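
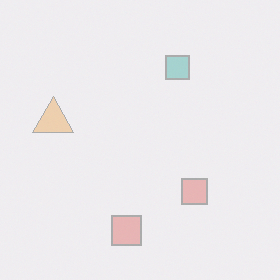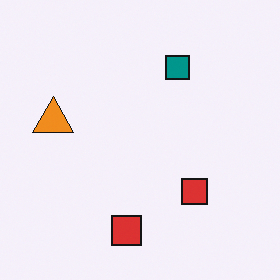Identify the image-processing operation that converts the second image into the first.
It was washed out (contrast reduced).

Tones are pushed toward mid-grey across the whole image — a global contrast change.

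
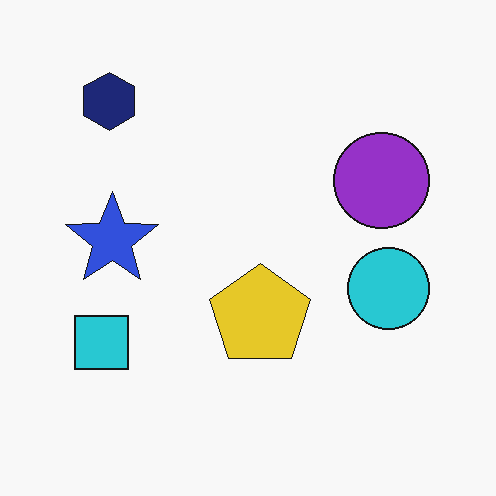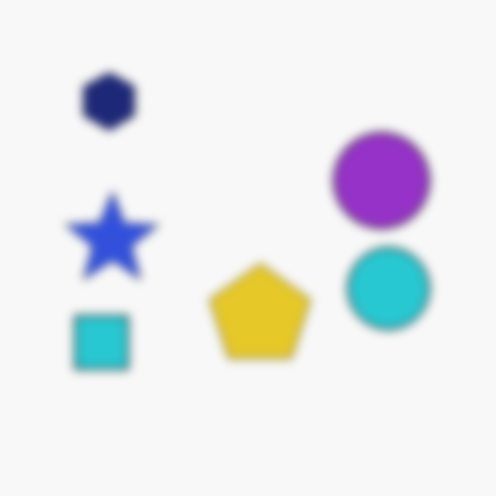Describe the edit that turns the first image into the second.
The image was moderately blurred.

Shape edges and outlines are uniformly softened across the whole image.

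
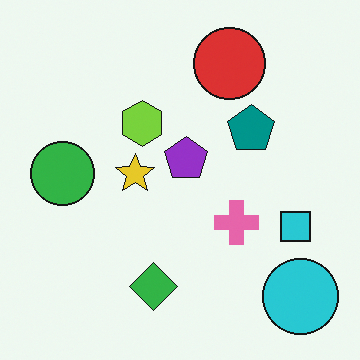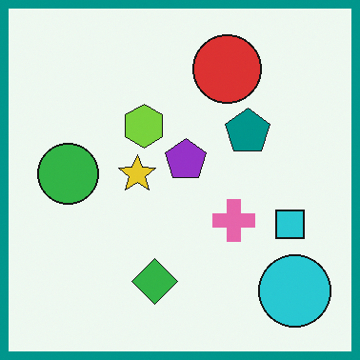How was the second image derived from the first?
Framed with a teal border.

A solid teal frame runs around the edge of the second image, with the content slightly shrunk inside it.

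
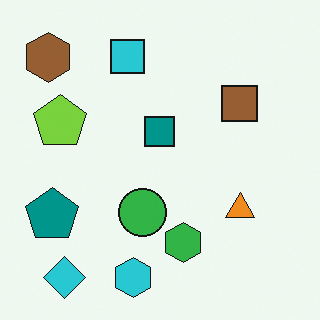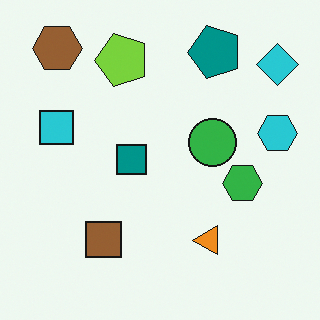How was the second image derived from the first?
This is the original image transposed (reflected across the top-left ↔ bottom-right diagonal).

Shapes have swapped their row and column positions — what was in the top-right is now in the bottom-left — a diagonal reflection.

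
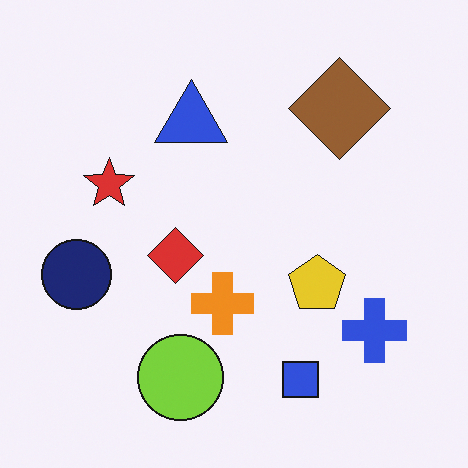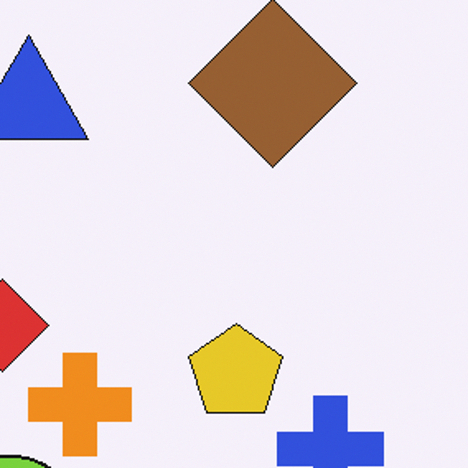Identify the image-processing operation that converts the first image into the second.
The transformation is: cropped tightly and scaled back up.

The visible shapes are larger and the field of view is narrower; shapes near the original edges may be partly or wholly outside the frame — a crop-and-rescale.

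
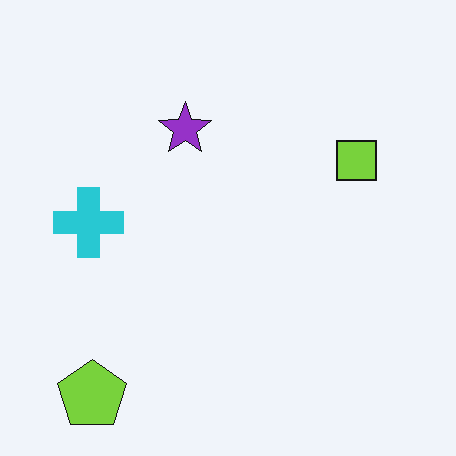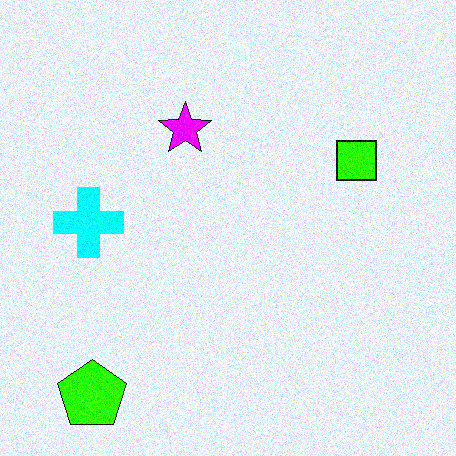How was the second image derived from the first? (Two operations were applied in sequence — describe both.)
The second image is the first made much more vivid (saturation change), then degraded with visible gaussian noise.

All colors are more vivid — a global saturation change. Random speckle covers the whole image, including the flat background.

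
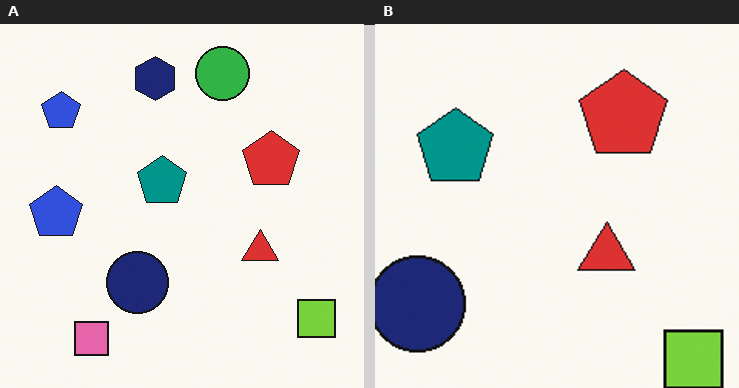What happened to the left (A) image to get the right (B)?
This is the original image cropped to a modestly smaller region and rescaled.

The visible shapes are larger and the field of view is narrower; shapes near the original edges may be partly or wholly outside the frame — a crop-and-rescale.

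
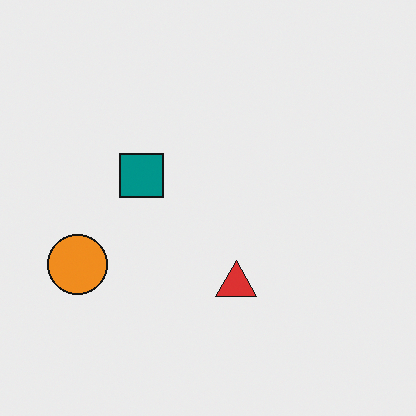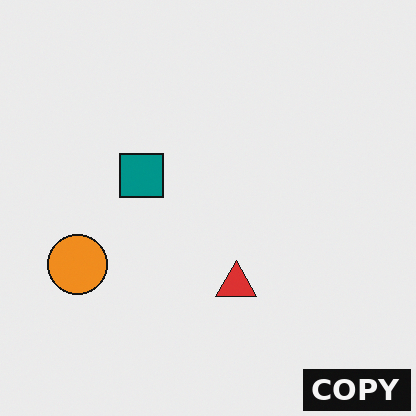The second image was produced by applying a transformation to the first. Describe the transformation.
The transformation is: watermarked with the text "COPY" in the lower-right corner.

A dark label reading "COPY" appears in the lower-right corner.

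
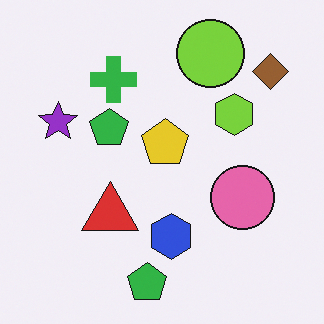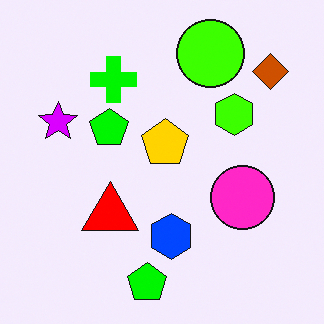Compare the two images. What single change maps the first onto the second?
Heavily oversaturated.

All colors are more vivid — a global saturation change.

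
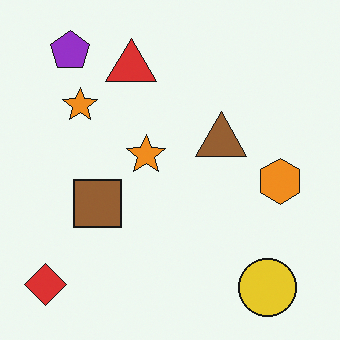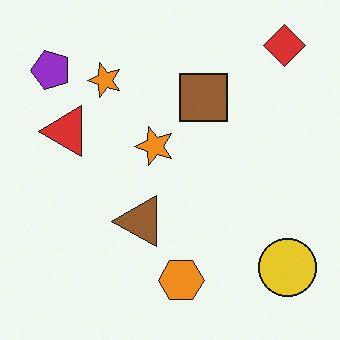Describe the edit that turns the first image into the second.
The second image is the first transposed (reflected across the top-left ↔ bottom-right diagonal).

Shapes have swapped their row and column positions — what was in the top-right is now in the bottom-left — a diagonal reflection.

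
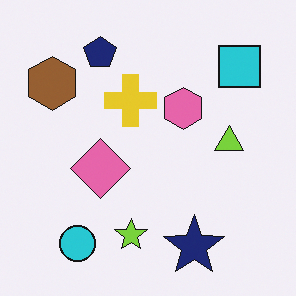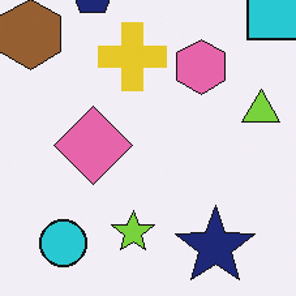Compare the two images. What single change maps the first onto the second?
The second image is the first cropped slightly and scaled back up.

The visible shapes are larger and the field of view is narrower; shapes near the original edges may be partly or wholly outside the frame — a crop-and-rescale.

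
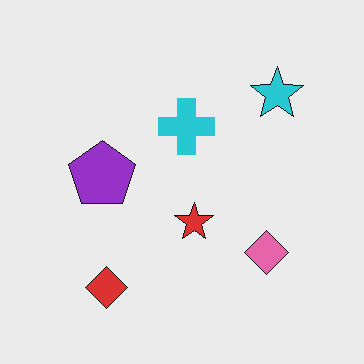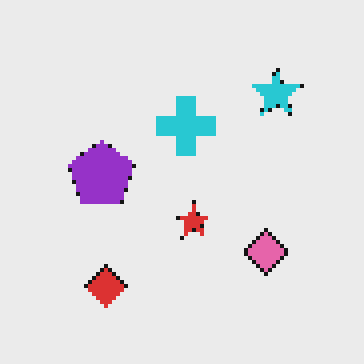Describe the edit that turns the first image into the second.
It was mildly pixelated.

Shapes are reduced to large square blocks; fine edges and outlines are lost — a downscale-then-upscale (mosaic) effect.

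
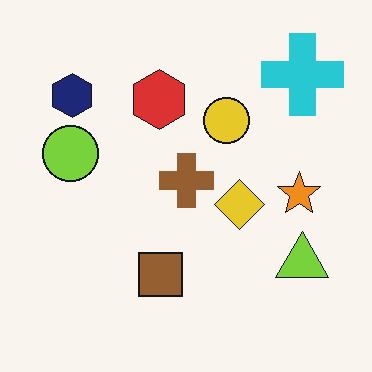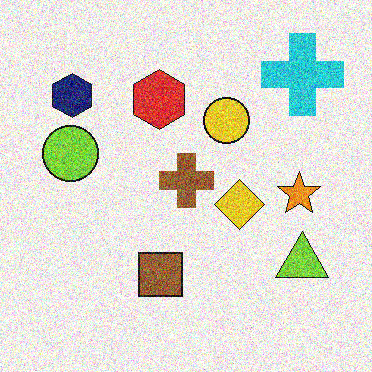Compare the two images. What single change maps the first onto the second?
The transformation is: degraded with strong gaussian noise.

Random speckle covers the whole image, including the flat background.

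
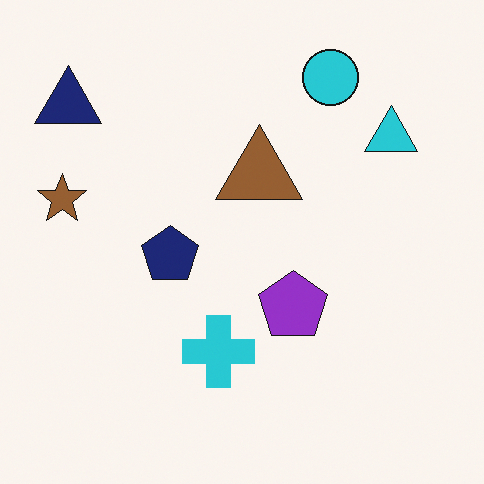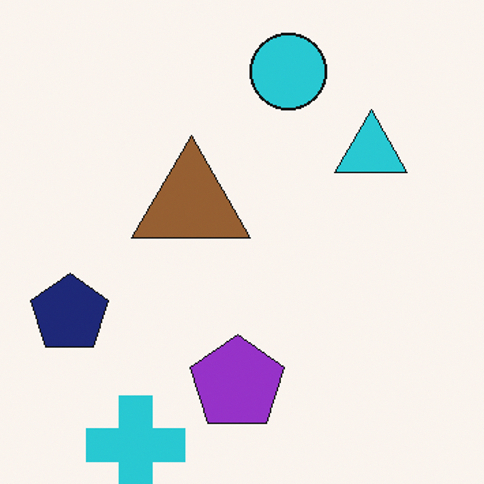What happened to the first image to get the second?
This is the original image cropped slightly and scaled back up.

The visible shapes are larger and the field of view is narrower; shapes near the original edges may be partly or wholly outside the frame — a crop-and-rescale.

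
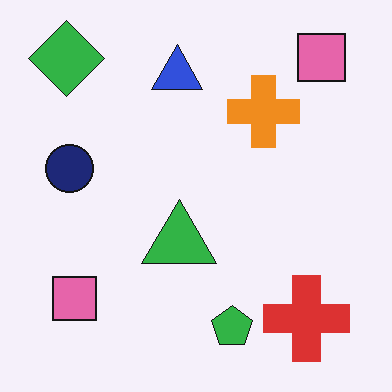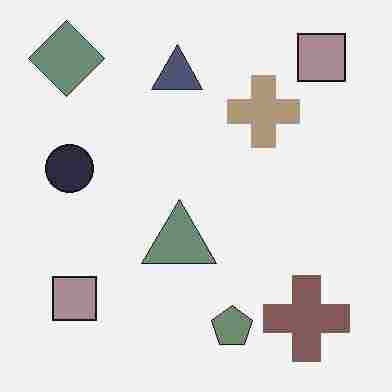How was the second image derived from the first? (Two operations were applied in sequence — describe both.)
This is the original image heavily desaturated, then heavily JPEG-compressed with obvious blocking artifacts.

All colors are more muted and greyish — a global saturation change. Blocky 8×8 compression artifacts appear around shape edges and the flat background shows ringing — characteristic JPEG degradation.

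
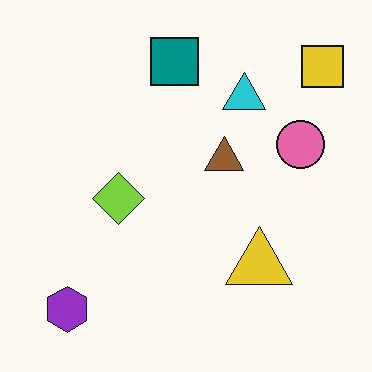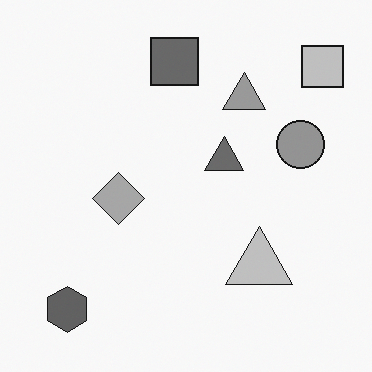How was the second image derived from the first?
The transformation is: converted to grayscale.

All color is removed — every shape is now a shade of grey.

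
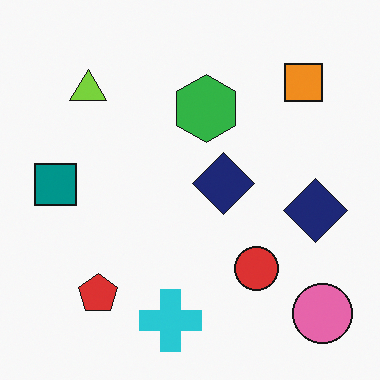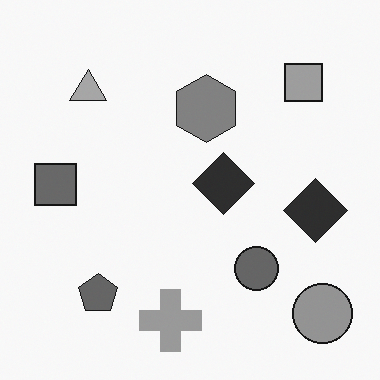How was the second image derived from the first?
The second image is the first converted to grayscale.

All color is removed — every shape is now a shade of grey.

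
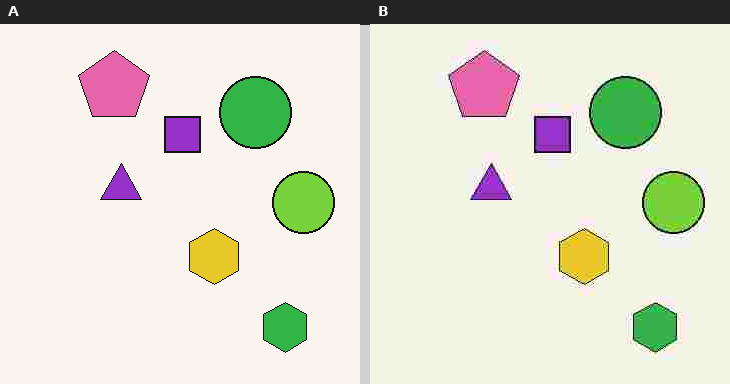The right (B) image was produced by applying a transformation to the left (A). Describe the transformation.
The transformation is: heavily JPEG-compressed with obvious blocking artifacts.

Blocky 8×8 compression artifacts appear around shape edges and the flat background shows ringing — characteristic JPEG degradation.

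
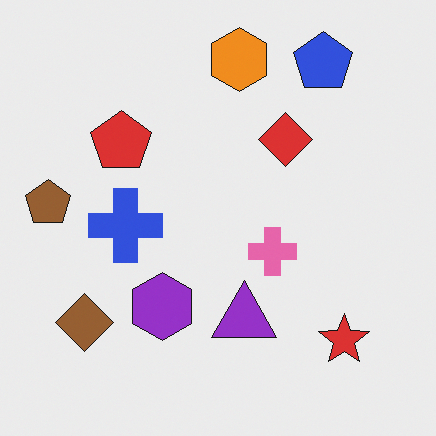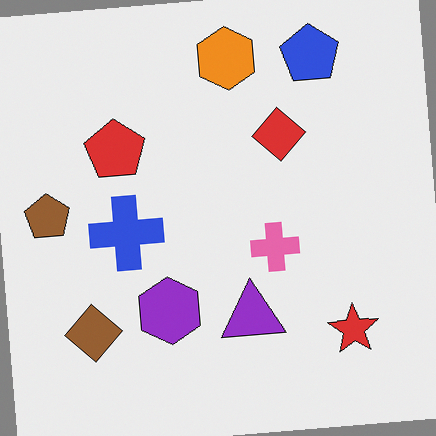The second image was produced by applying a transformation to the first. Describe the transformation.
The second image is the first rotated counter-clockwise by a slight angle.

Every shape is tilted by the same angle and the image corners show triangular fill wedges — a whole-image rotation by a non-right angle.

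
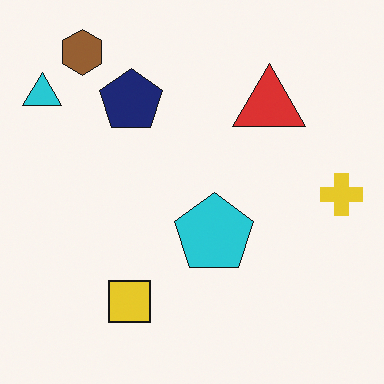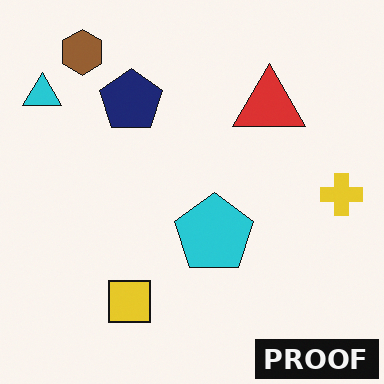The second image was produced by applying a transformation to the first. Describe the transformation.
Watermarked with the text "PROOF" in the lower-right corner.

A dark label reading "PROOF" appears in the lower-right corner.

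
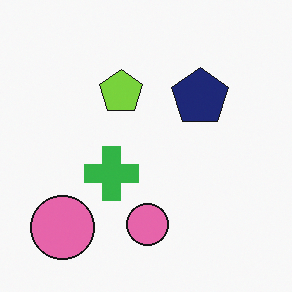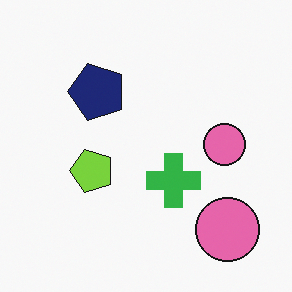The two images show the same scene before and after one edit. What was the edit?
The transformation is: rotated 90° counter-clockwise.

The navy pentagon sits in the top-right of the first image and the top-left of the second — consistent with a whole-image 90° counter-clockwise rotation.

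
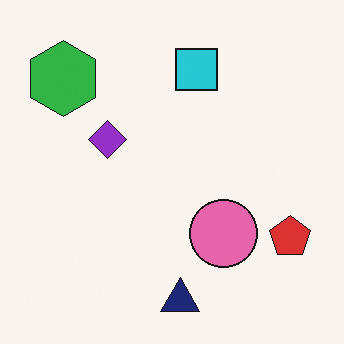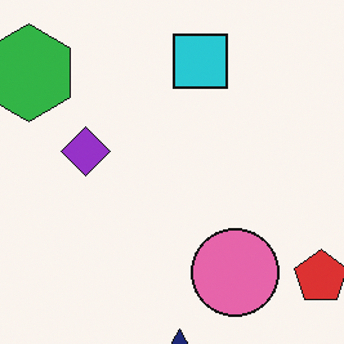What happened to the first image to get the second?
This is the original image cropped to a modestly smaller region and rescaled.

The visible shapes are larger and the field of view is narrower; shapes near the original edges may be partly or wholly outside the frame — a crop-and-rescale.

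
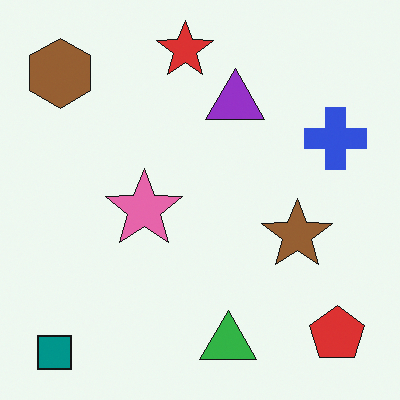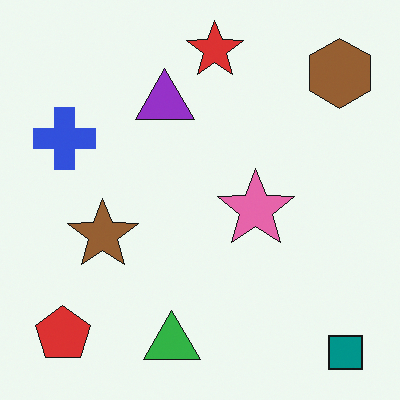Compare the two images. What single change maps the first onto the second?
Flipped horizontally (left ↔ right).

The teal square is in the bottom-left of the first image and the bottom-right of the second — shapes on opposite sides of the vertical midline have swapped in a mirror flip.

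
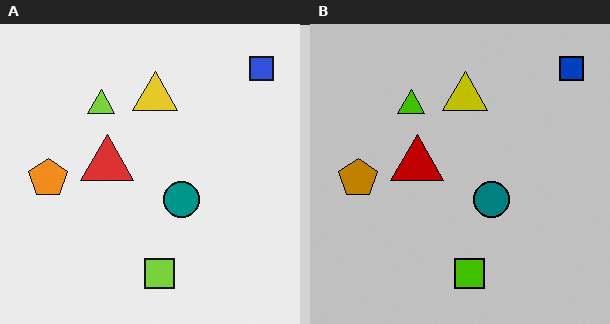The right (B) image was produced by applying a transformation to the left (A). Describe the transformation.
The image was aggressively posterized.

Each flat color has snapped to a coarser quantized level — most visibly, the near-white background has dropped to a flat grey.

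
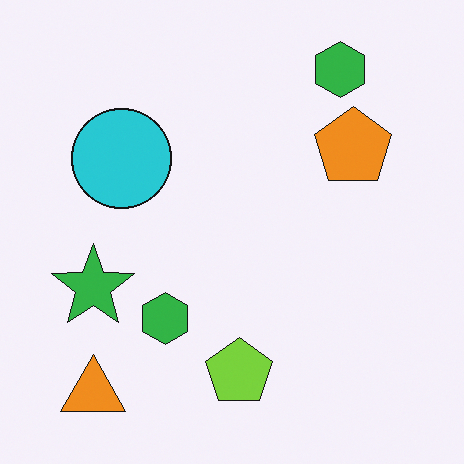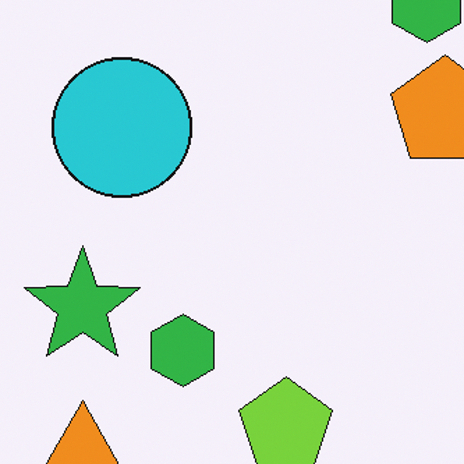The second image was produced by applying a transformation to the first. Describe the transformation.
The image was cropped to a modestly smaller region and rescaled.

The visible shapes are larger and the field of view is narrower; shapes near the original edges may be partly or wholly outside the frame — a crop-and-rescale.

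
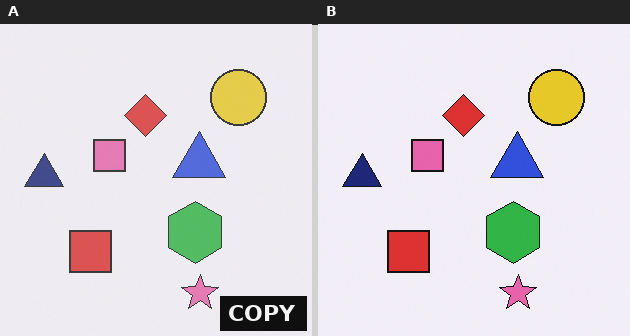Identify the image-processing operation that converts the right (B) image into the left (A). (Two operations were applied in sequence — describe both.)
The image was given slightly reduced contrast, then watermarked with the text "COPY" in the lower-right corner.

Tones are pushed toward mid-grey across the whole image — a global contrast change. A dark label reading "COPY" appears in the lower-right corner.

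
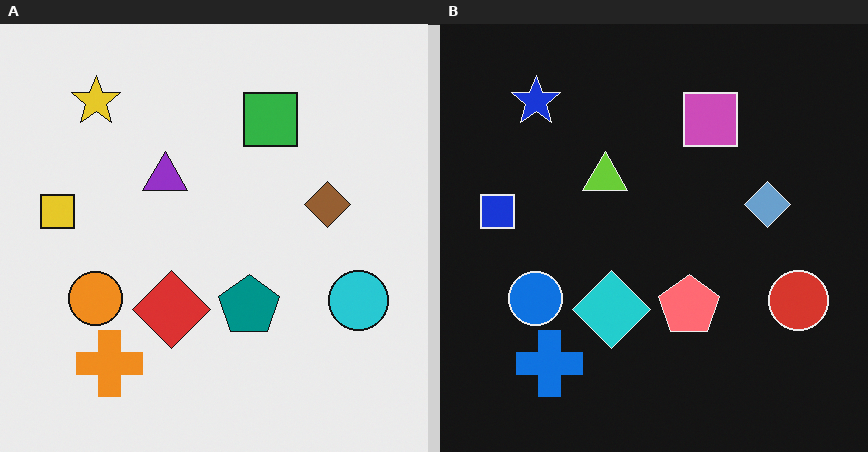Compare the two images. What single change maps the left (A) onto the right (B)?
It was color-inverted (negative).

The light background has become dark and every shape's color is its complement — a photographic negative.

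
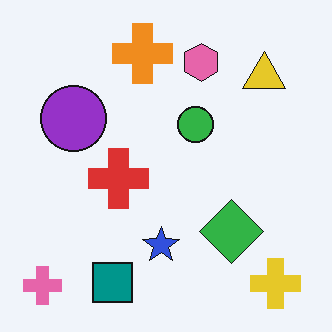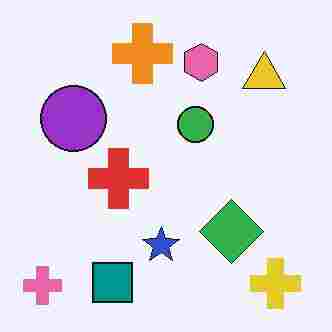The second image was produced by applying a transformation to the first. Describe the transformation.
The transformation is: heavily JPEG-compressed with obvious blocking artifacts.

Blocky 8×8 compression artifacts appear around shape edges and the flat background shows ringing — characteristic JPEG degradation.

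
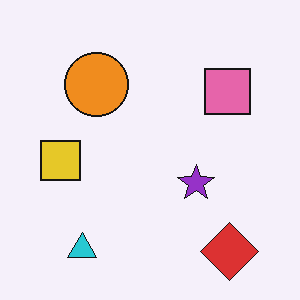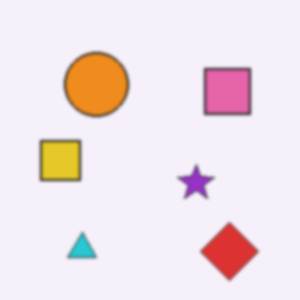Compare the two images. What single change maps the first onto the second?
This is the original image lightly blurred.

Shape edges and outlines are uniformly softened across the whole image.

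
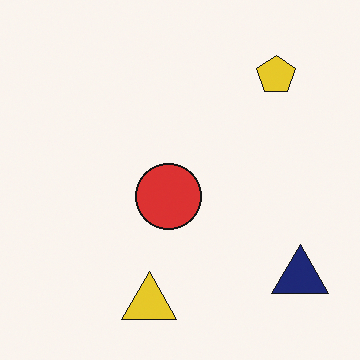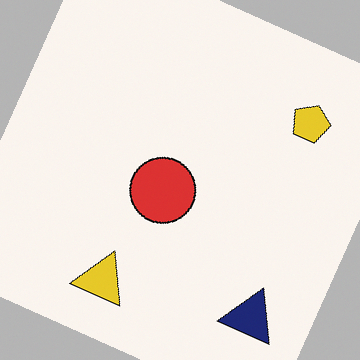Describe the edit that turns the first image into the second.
The image was rotated clockwise by a moderate amount.

Every shape is tilted by the same angle and the image corners show triangular fill wedges — a whole-image rotation by a non-right angle.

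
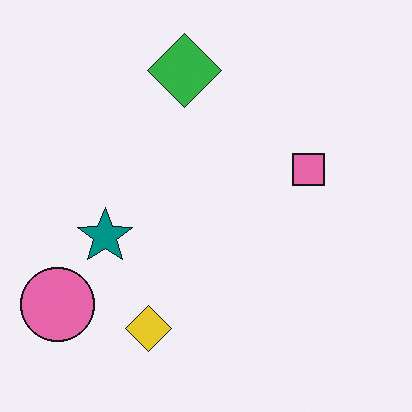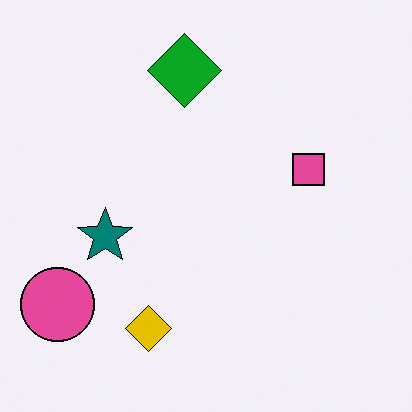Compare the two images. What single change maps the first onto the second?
Given slightly increased contrast.

Tones are pushed away from mid-grey across the whole image — a global contrast change.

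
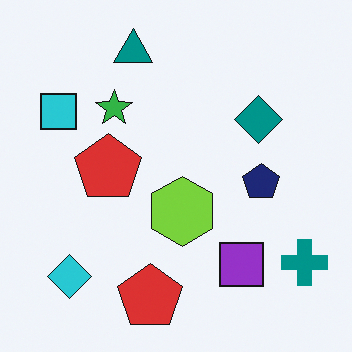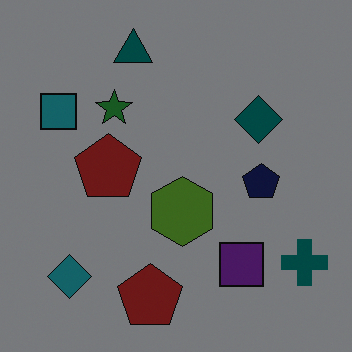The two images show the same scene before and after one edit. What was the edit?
It was darkened a lot.

Every pixel — background and shapes alike — is uniformly darkened.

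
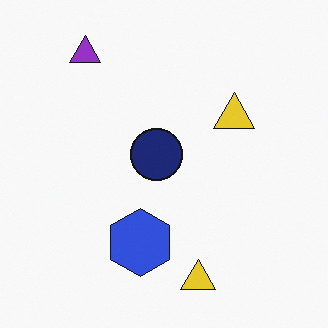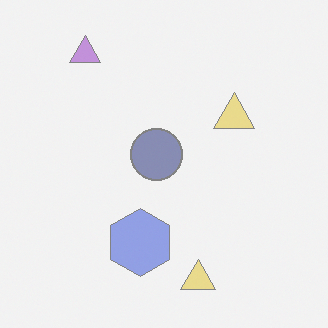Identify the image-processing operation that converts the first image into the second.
The transformation is: given much lower contrast.

Tones are pushed toward mid-grey across the whole image — a global contrast change.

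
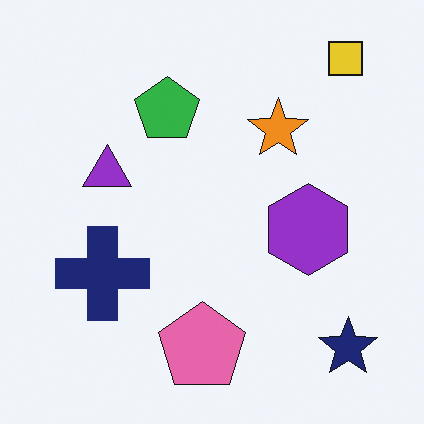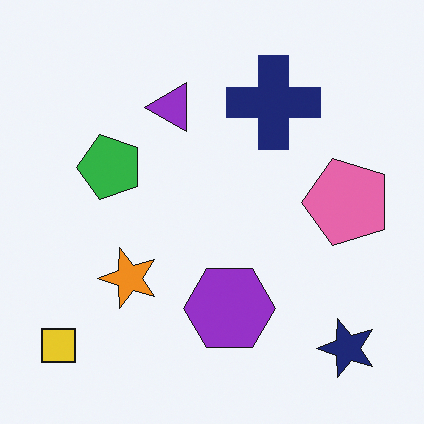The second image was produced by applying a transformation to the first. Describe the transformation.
This is the original image transposed (reflected across the top-left ↔ bottom-right diagonal).

Shapes have swapped their row and column positions — what was in the top-right is now in the bottom-left — a diagonal reflection.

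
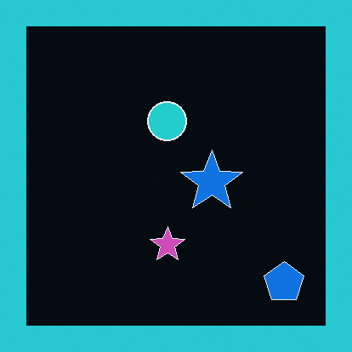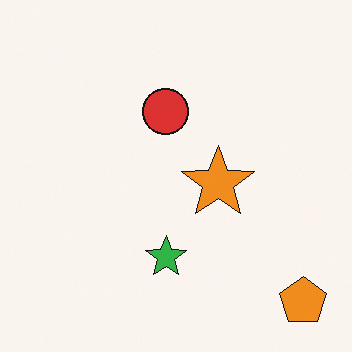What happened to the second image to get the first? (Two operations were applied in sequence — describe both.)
The image was color-inverted (negative), then framed with a cyan border.

The light background has become dark and every shape's color is its complement — a photographic negative. A solid cyan frame runs around the edge of the first image, with the content slightly shrunk inside it.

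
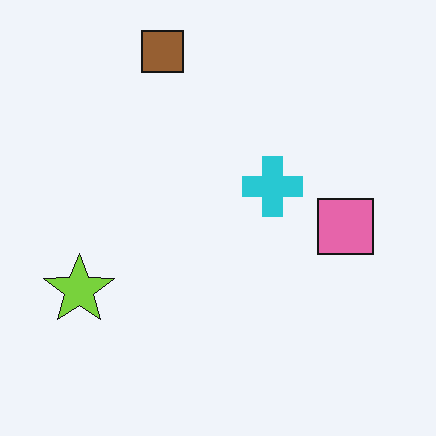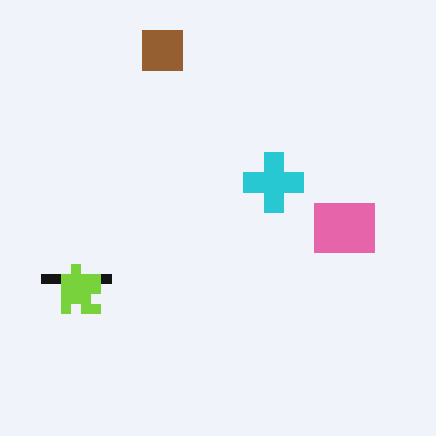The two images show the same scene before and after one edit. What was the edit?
It was coarsely pixelated.

Shapes are reduced to large square blocks; fine edges and outlines are lost — a downscale-then-upscale (mosaic) effect.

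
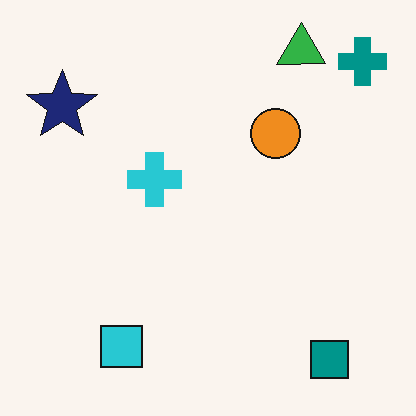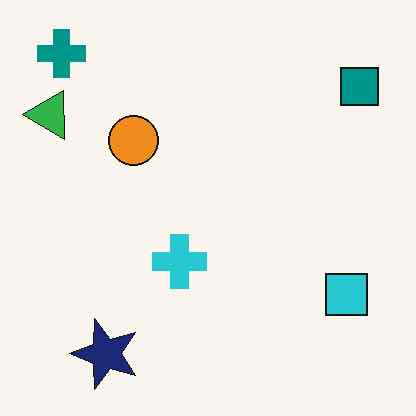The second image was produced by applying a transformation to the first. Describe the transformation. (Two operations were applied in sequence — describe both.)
The transformation is: JPEG-compressed with visible artifacts, then rotated 90° counter-clockwise.

Blocky 8×8 compression artifacts appear around shape edges and the flat background shows ringing — characteristic JPEG degradation. The teal cross sits in the top-right of the first image and the top-left of the second — consistent with a whole-image 90° counter-clockwise rotation.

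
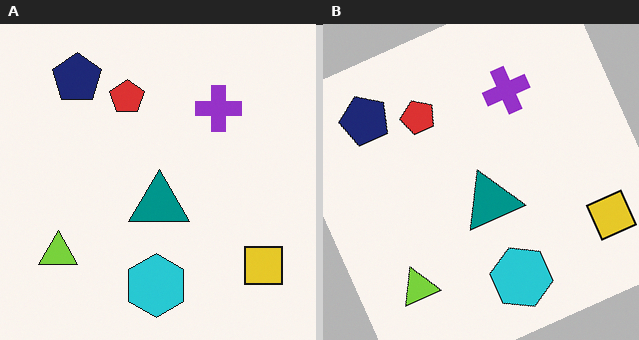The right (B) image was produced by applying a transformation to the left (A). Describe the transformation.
This is the original image rotated counter-clockwise by a moderate amount.

Every shape is tilted by the same angle and the image corners show triangular fill wedges — a whole-image rotation by a non-right angle.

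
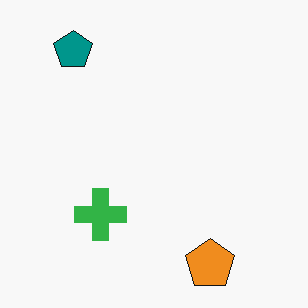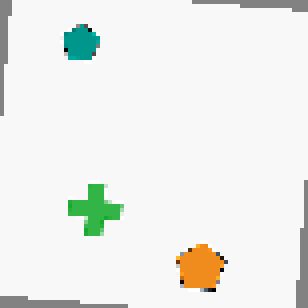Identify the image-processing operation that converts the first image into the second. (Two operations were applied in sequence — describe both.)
The transformation is: rotated clockwise by a slight angle, then mildly pixelated.

Every shape is tilted by the same angle and the image corners show triangular fill wedges — a whole-image rotation by a non-right angle. Shapes are reduced to large square blocks; fine edges and outlines are lost — a downscale-then-upscale (mosaic) effect.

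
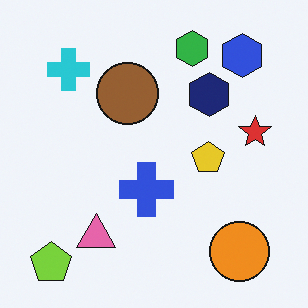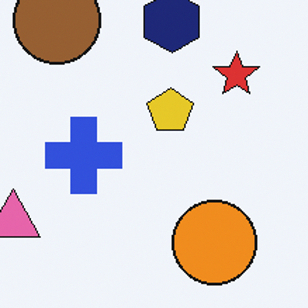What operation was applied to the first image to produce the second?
It was cropped to a modestly smaller region and rescaled.

The visible shapes are larger and the field of view is narrower; shapes near the original edges may be partly or wholly outside the frame — a crop-and-rescale.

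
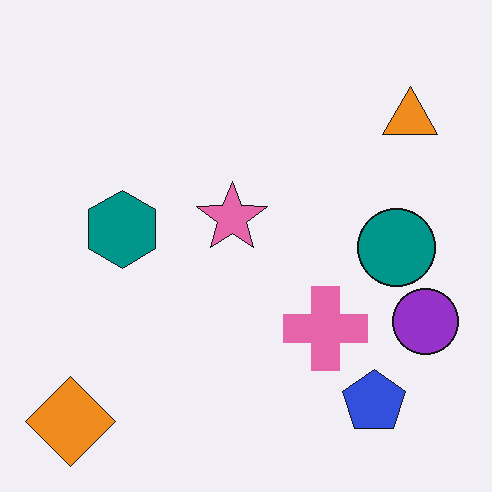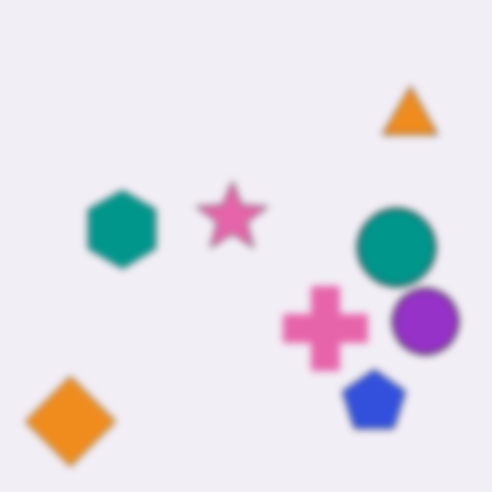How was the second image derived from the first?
The second image is the first noticeably gaussian-blurred.

Shape edges and outlines are uniformly softened across the whole image.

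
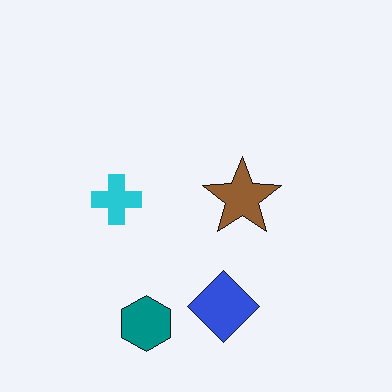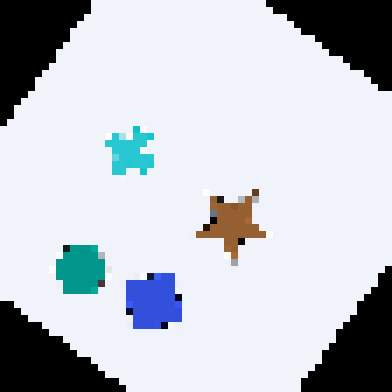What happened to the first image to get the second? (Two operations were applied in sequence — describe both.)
The second image is the first rotated clockwise by a large amount — several tens of degrees, then moderately pixelated.

Every shape is tilted by the same angle and the image corners show triangular fill wedges — a whole-image rotation by a non-right angle. Shapes are reduced to large square blocks; fine edges and outlines are lost — a downscale-then-upscale (mosaic) effect.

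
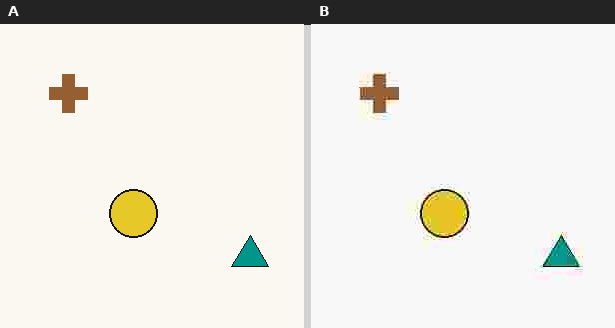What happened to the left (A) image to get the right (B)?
The transformation is: heavily JPEG-compressed with obvious blocking artifacts.

Blocky 8×8 compression artifacts appear around shape edges and the flat background shows ringing — characteristic JPEG degradation.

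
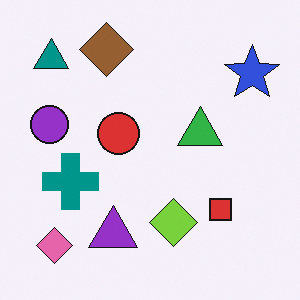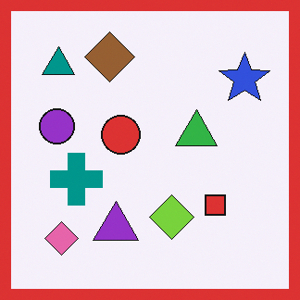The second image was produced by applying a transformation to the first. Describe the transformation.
Framed with a red border.

A solid red frame runs around the edge of the second image, with the content slightly shrunk inside it.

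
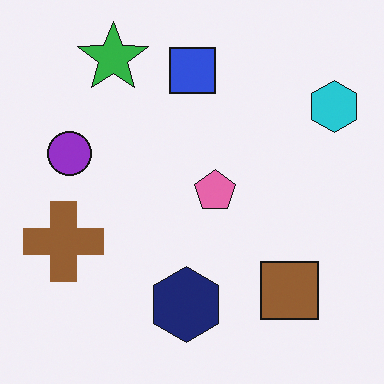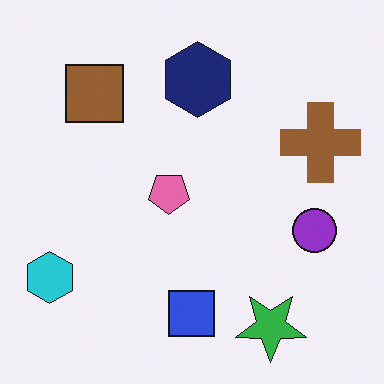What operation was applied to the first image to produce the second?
The transformation is: rotated 180°.

The cyan hexagon sits in the top-right of the first image and the bottom-left of the second — consistent with a whole-image 180° rotation.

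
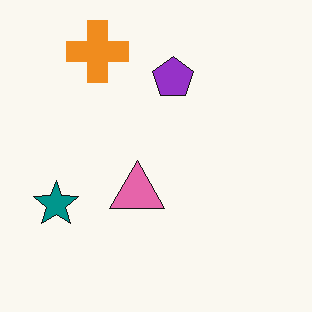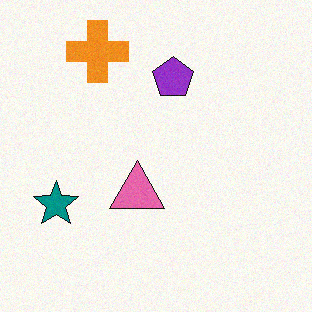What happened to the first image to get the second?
The transformation is: degraded with light additive noise.

Random speckle covers the whole image, including the flat background.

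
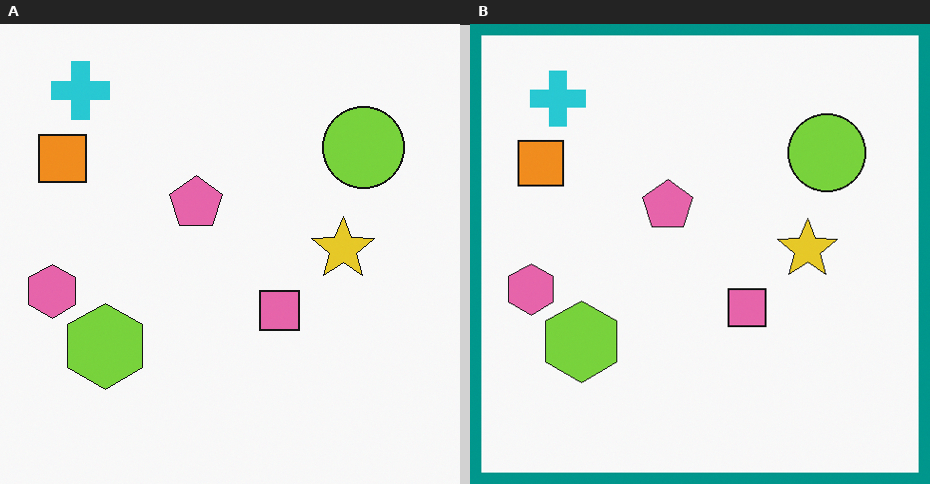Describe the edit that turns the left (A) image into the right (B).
It was framed with a teal border.

A solid teal frame runs around the edge of the right (B) image, with the content slightly shrunk inside it.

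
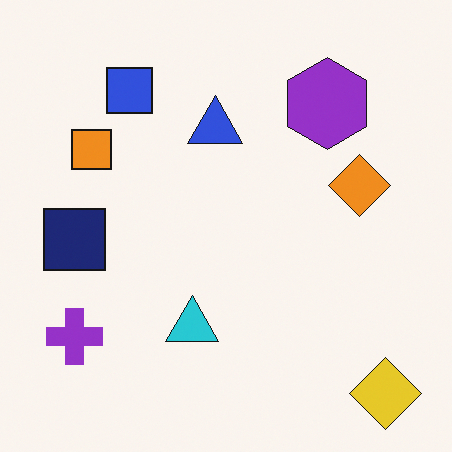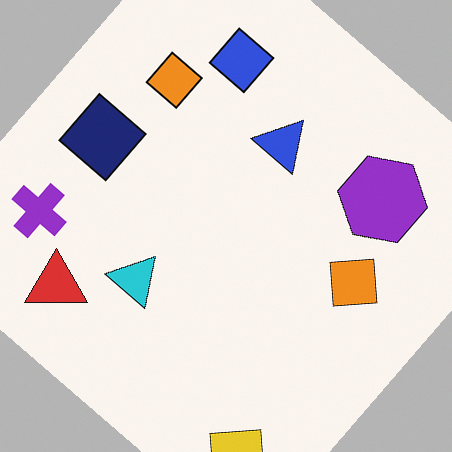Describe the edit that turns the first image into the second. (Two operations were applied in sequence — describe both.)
Rotated clockwise by a large amount — several tens of degrees, then overlaid with an additional red triangle.

Every shape is tilted by the same angle and the image corners show triangular fill wedges — a whole-image rotation by a non-right angle. A red triangle appears in the second image that is absent from the first.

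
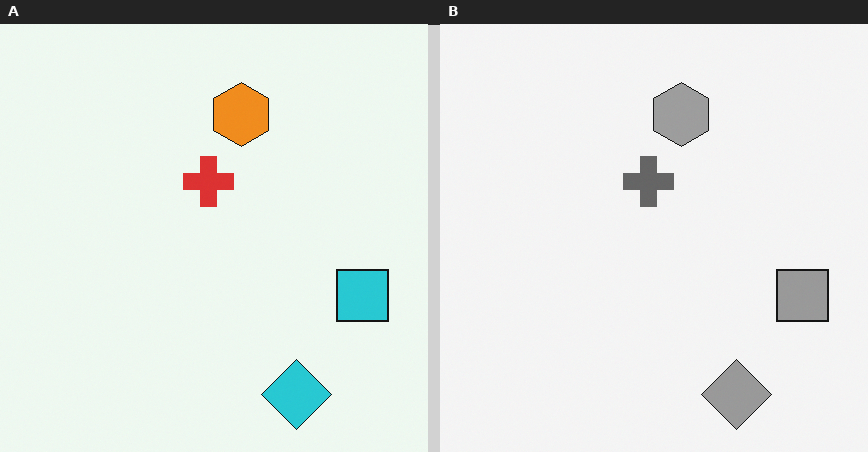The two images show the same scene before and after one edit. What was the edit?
The transformation is: converted to grayscale.

All color is removed — every shape is now a shade of grey.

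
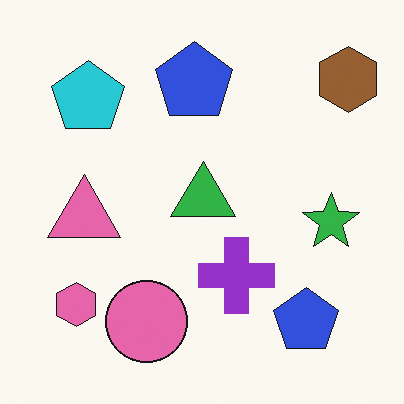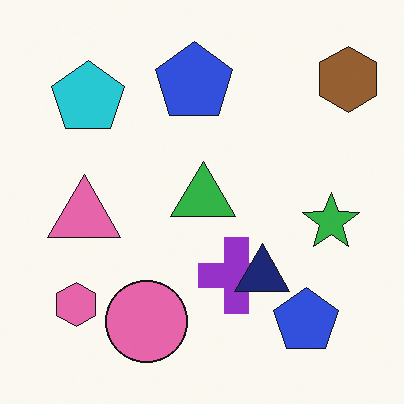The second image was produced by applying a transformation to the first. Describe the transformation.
It was overlaid with an additional navy triangle.

A navy triangle appears in the second image that is absent from the first.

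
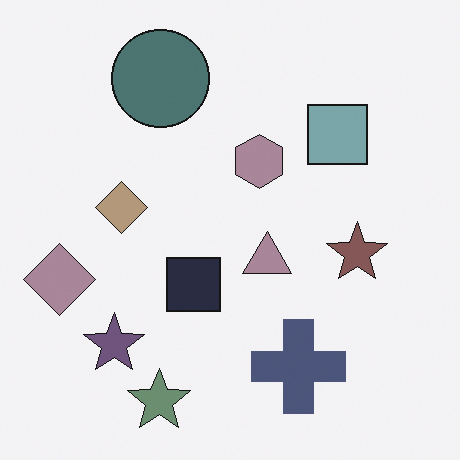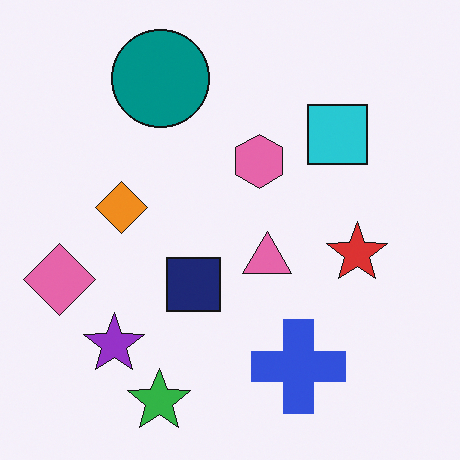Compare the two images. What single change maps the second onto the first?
Made much more muted (saturation change).

All colors are more muted and greyish — a global saturation change.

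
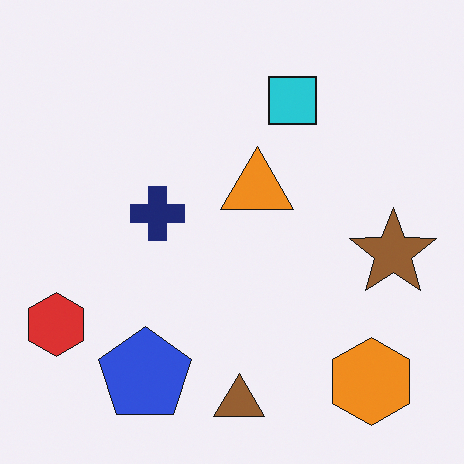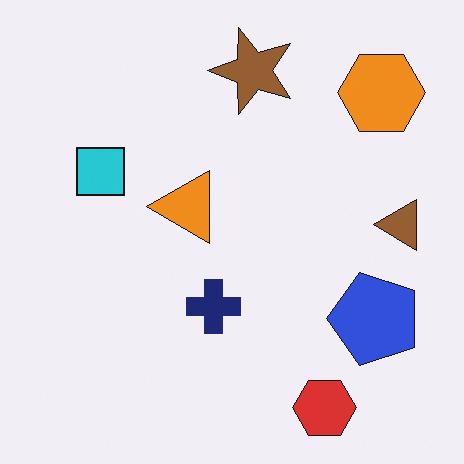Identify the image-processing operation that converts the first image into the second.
Rotated 90° counter-clockwise.

The orange hexagon sits in the bottom-right of the first image and the top-right of the second — consistent with a whole-image 90° counter-clockwise rotation.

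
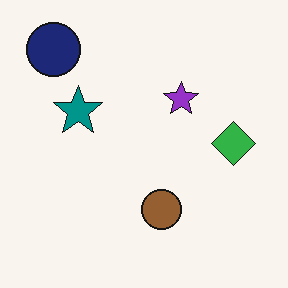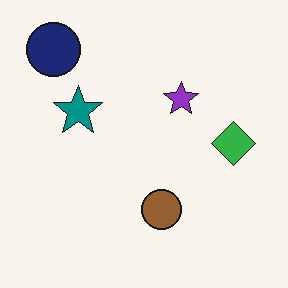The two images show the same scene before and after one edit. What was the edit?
The image was JPEG-compressed with visible artifacts.

Blocky 8×8 compression artifacts appear around shape edges and the flat background shows ringing — characteristic JPEG degradation.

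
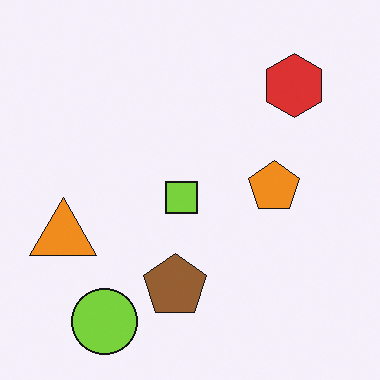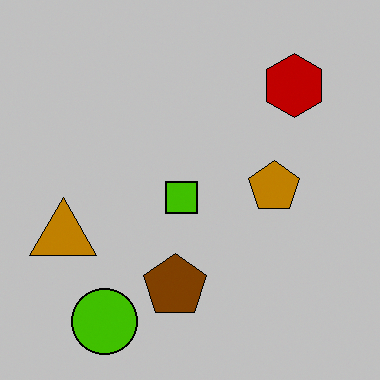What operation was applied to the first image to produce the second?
It was heavily posterized to just a handful of flat colors.

Each flat color has snapped to a coarser quantized level — most visibly, the near-white background has dropped to a flat grey.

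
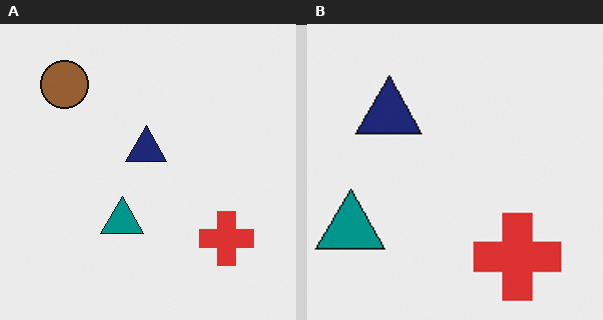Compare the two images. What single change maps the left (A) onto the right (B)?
Cropped slightly and scaled back up.

The visible shapes are larger and the field of view is narrower; shapes near the original edges may be partly or wholly outside the frame — a crop-and-rescale.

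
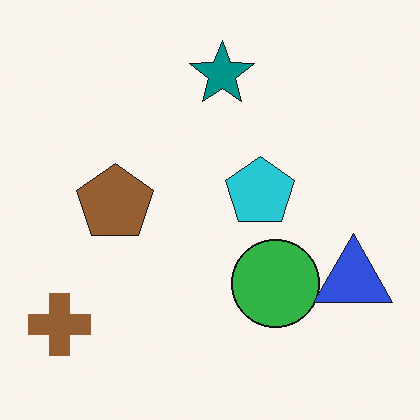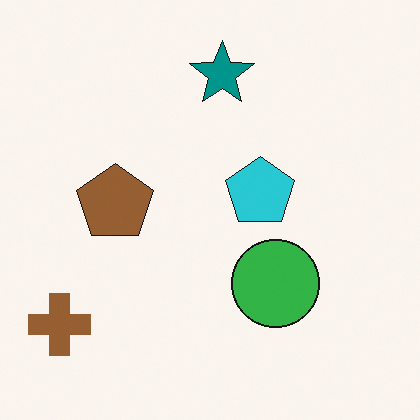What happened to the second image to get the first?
Overlaid with an additional blue triangle.

A blue triangle appears in the first image that is absent from the second.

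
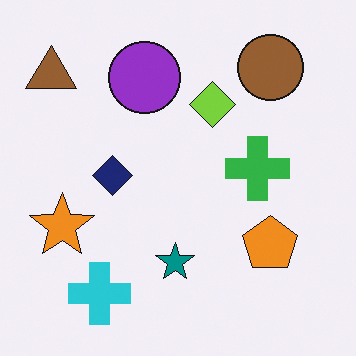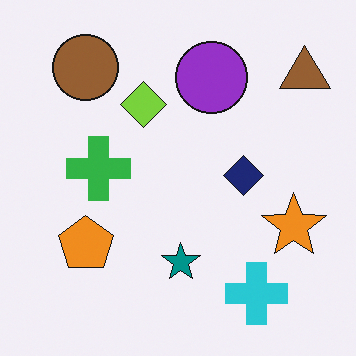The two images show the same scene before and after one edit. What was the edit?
The second image is the first flipped horizontally (left ↔ right).

The brown triangle is in the top-left of the first image and the top-right of the second — shapes on opposite sides of the vertical midline have swapped in a mirror flip.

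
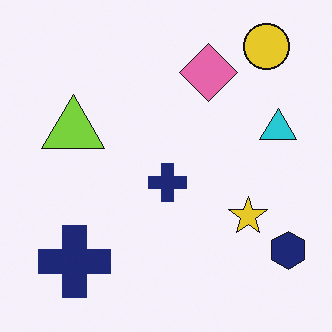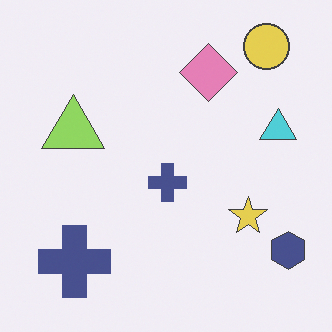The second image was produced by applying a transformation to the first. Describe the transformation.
It was given slightly reduced contrast.

Tones are pushed toward mid-grey across the whole image — a global contrast change.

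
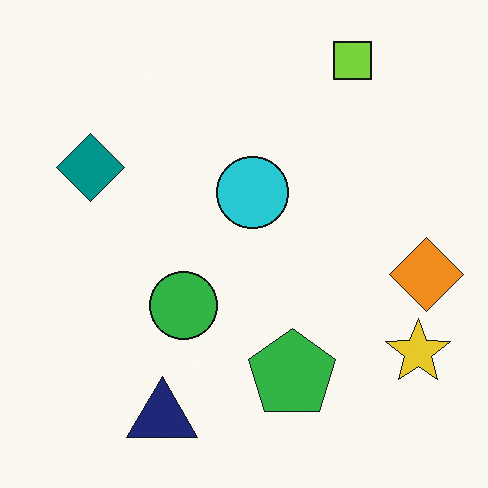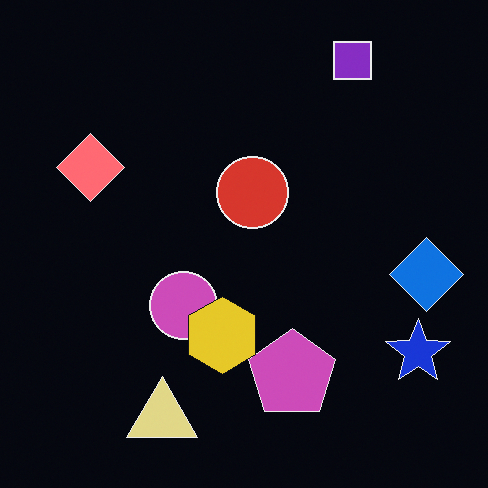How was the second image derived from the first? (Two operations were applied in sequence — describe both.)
This is the original image color-inverted (negative), then overlaid with an additional yellow hexagon.

The light background has become dark and every shape's color is its complement — a photographic negative. A yellow hexagon appears in the second image that is absent from the first.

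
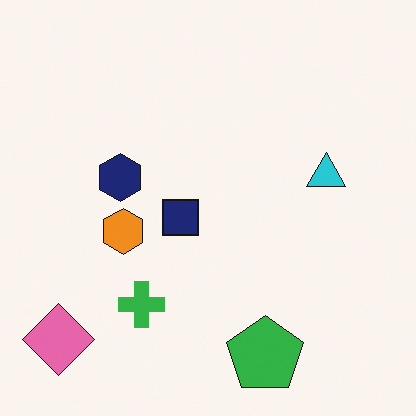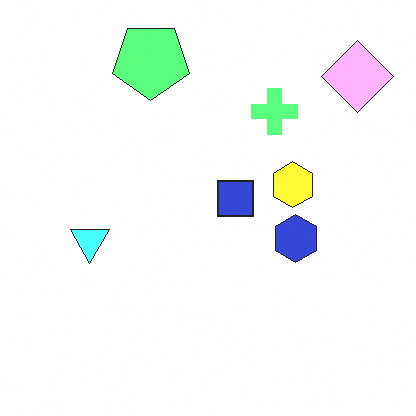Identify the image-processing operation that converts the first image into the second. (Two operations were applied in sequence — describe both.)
Substantially brightened, then rotated 180°.

Every pixel — background and shapes alike — is uniformly brightened. The pink diamond sits in the bottom-left of the first image and the top-right of the second — consistent with a whole-image 180° rotation.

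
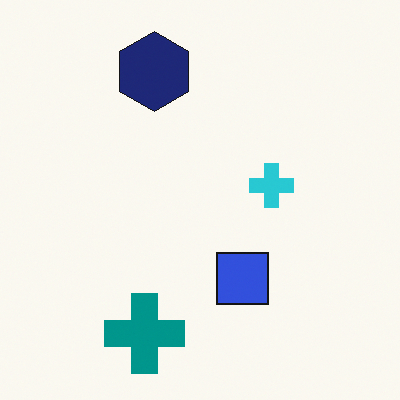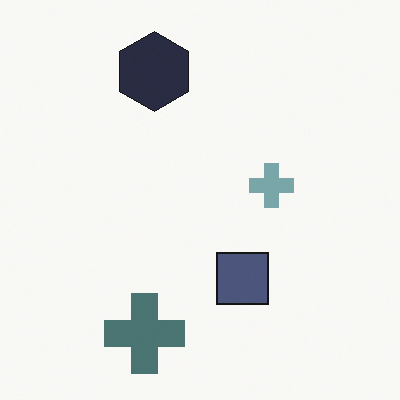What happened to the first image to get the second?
The transformation is: made much more muted (saturation change).

All colors are more muted and greyish — a global saturation change.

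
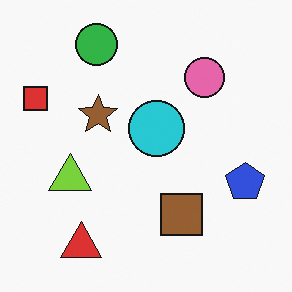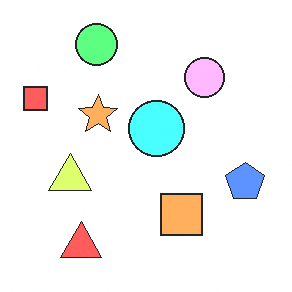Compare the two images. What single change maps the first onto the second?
It was substantially brightened.

Every pixel — background and shapes alike — is uniformly brightened.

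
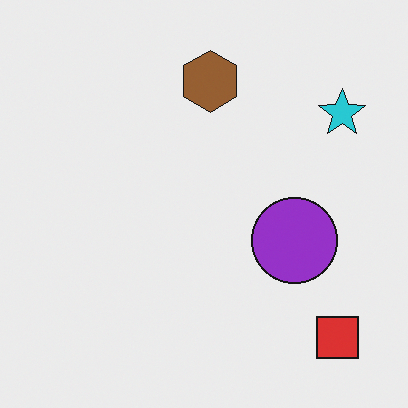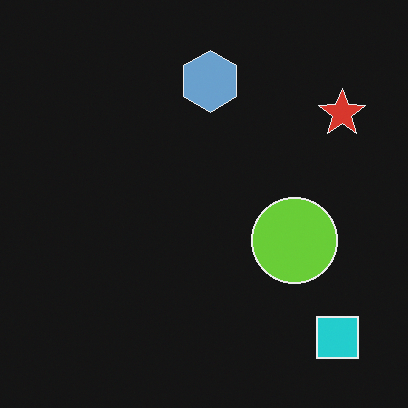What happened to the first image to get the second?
The second image is the first color-inverted (negative).

The light background has become dark and every shape's color is its complement — a photographic negative.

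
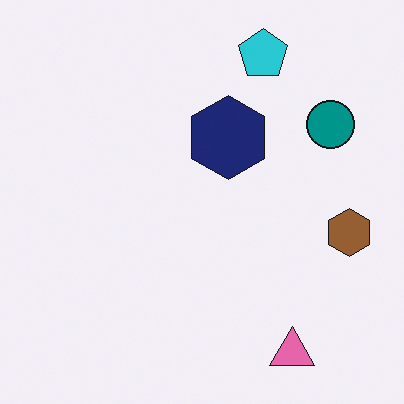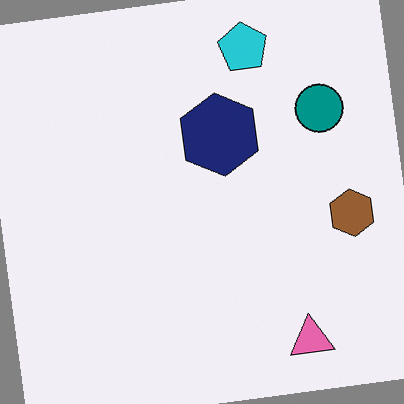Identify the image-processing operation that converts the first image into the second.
The transformation is: rotated counter-clockwise by a slight angle.

Every shape is tilted by the same angle and the image corners show triangular fill wedges — a whole-image rotation by a non-right angle.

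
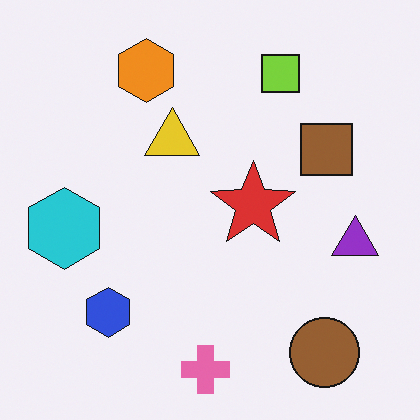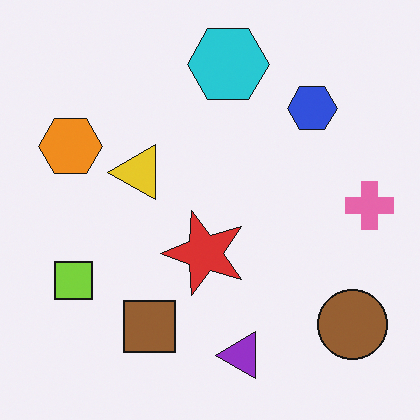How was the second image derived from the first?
The transformation is: transposed (reflected across the top-left ↔ bottom-right diagonal).

Shapes have swapped their row and column positions — what was in the top-right is now in the bottom-left — a diagonal reflection.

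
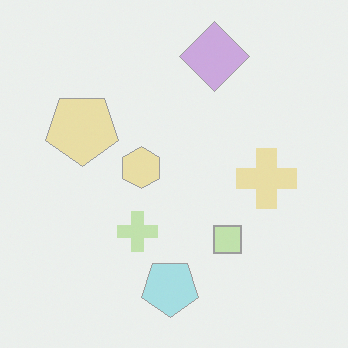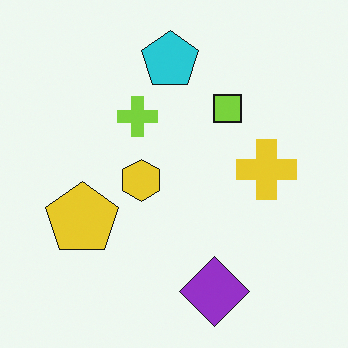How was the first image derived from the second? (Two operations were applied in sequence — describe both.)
The transformation is: given much lower contrast, then flipped vertically (top ↔ bottom).

Tones are pushed toward mid-grey across the whole image — a global contrast change. The purple diamond is in the bottom of the second image and the top of the first — shapes on opposite sides of the horizontal midline have swapped in a mirror flip.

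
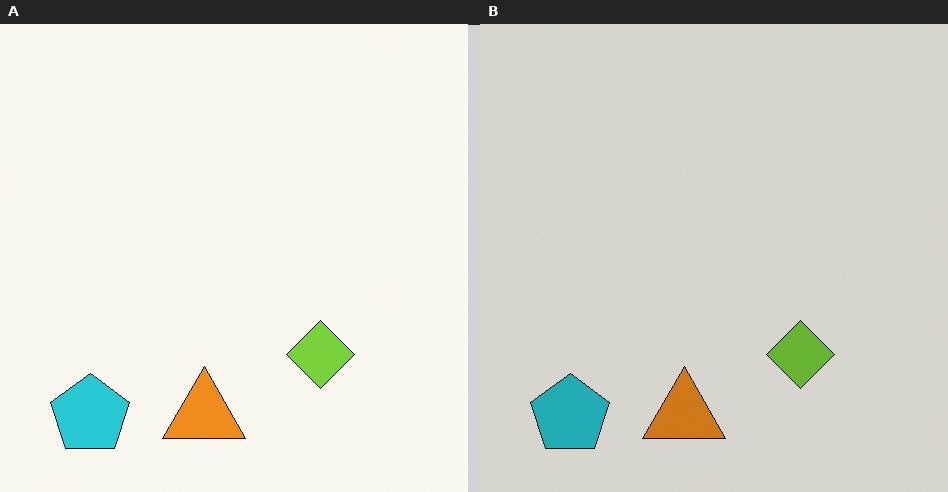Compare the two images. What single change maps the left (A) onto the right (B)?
The transformation is: slightly darkened.

Every pixel — background and shapes alike — is uniformly darkened.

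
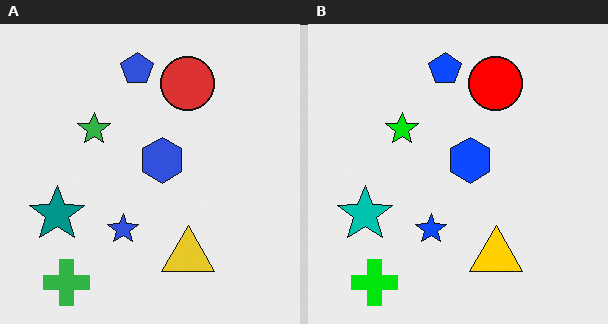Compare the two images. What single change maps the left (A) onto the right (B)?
Heavily oversaturated.

All colors are more vivid — a global saturation change.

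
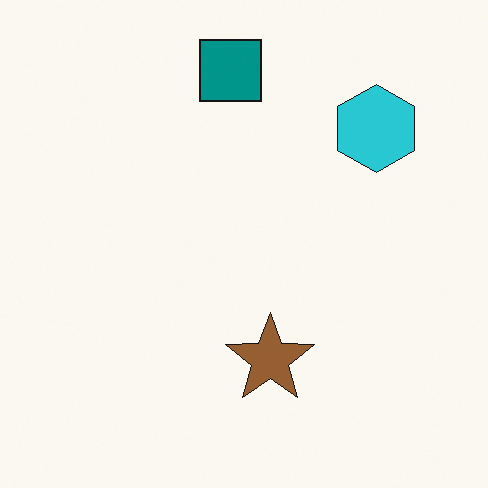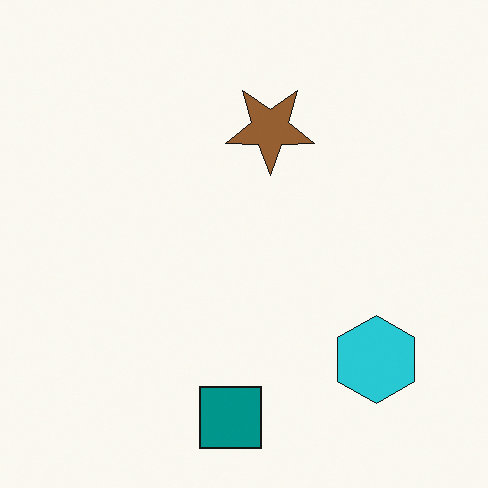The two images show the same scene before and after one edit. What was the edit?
It was flipped vertically (top ↔ bottom).

The teal square is in the top of the first image and the bottom of the second — shapes on opposite sides of the horizontal midline have swapped in a mirror flip.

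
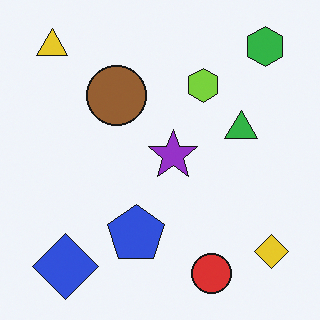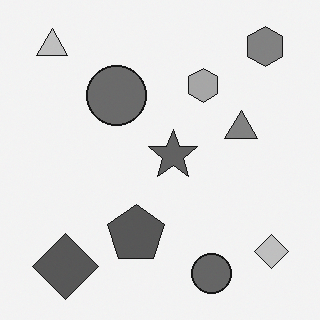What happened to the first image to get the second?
The transformation is: converted to grayscale.

All color is removed — every shape is now a shade of grey.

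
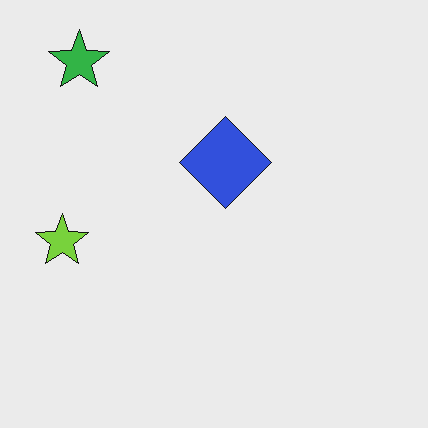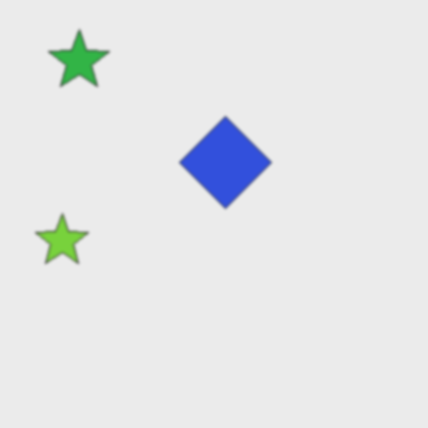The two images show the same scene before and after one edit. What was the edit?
Lightly blurred.

Shape edges and outlines are uniformly softened across the whole image.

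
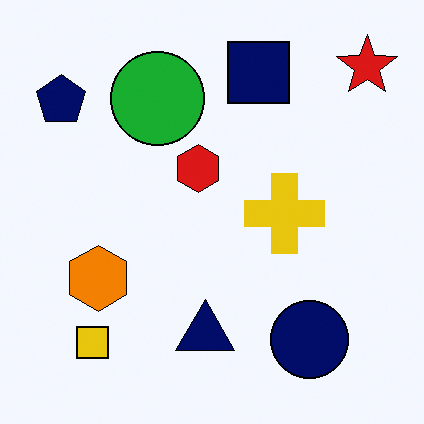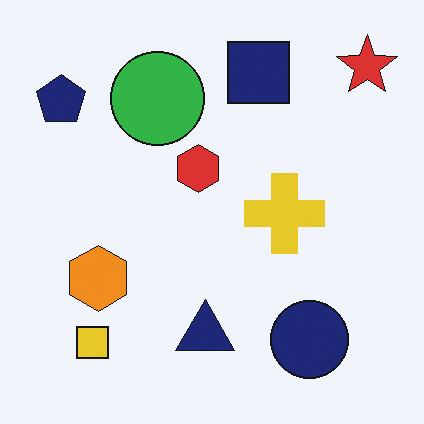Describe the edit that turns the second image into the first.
This is the original image given slightly increased contrast.

Tones are pushed away from mid-grey across the whole image — a global contrast change.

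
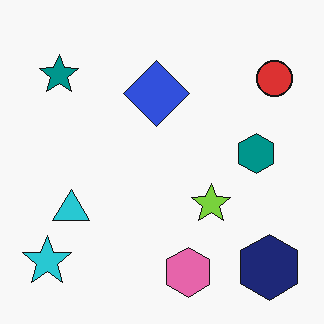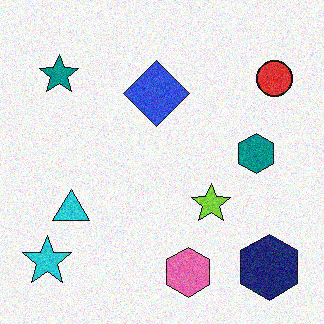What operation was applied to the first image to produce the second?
The transformation is: degraded with moderate additive noise.

Random speckle covers the whole image, including the flat background.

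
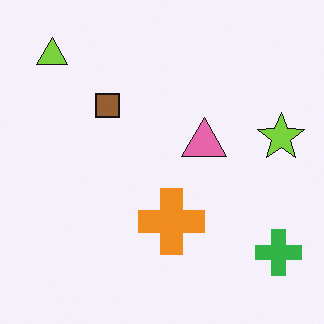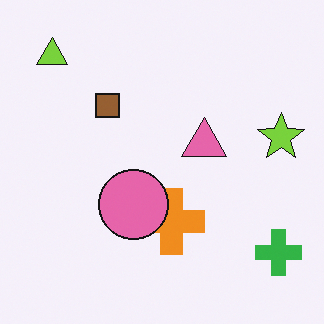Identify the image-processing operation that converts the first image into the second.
The transformation is: overlaid with an additional pink circle.

A pink circle appears in the second image that is absent from the first.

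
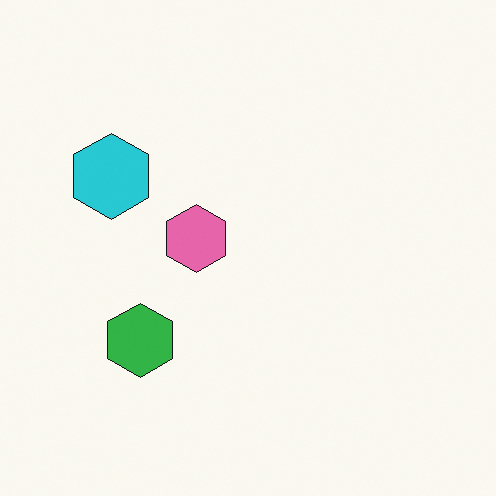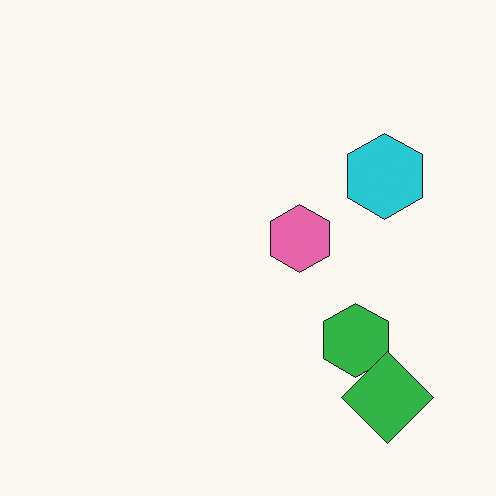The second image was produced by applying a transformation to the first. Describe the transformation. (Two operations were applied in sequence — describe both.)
The image was flipped horizontally (left ↔ right), then overlaid with an additional green diamond.

The cyan hexagon is in the left of the first image and the right of the second — shapes on opposite sides of the vertical midline have swapped in a mirror flip. A green diamond appears in the second image that is absent from the first.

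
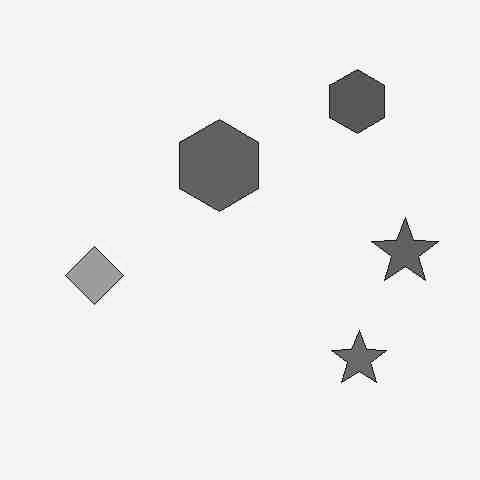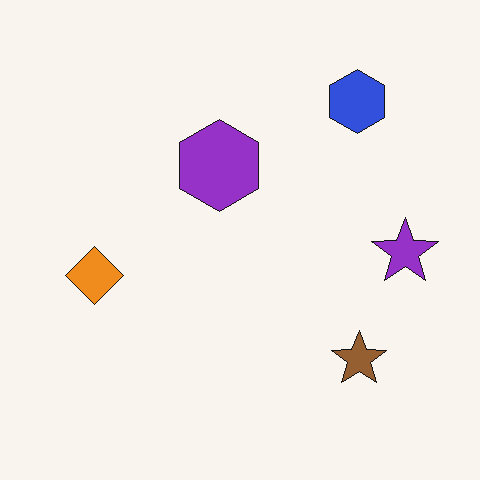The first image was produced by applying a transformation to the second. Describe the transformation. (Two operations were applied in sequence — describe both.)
It was degraded with heavy JPEG compression, then converted to grayscale.

Blocky 8×8 compression artifacts appear around shape edges and the flat background shows ringing — characteristic JPEG degradation. All color is removed — every shape is now a shade of grey.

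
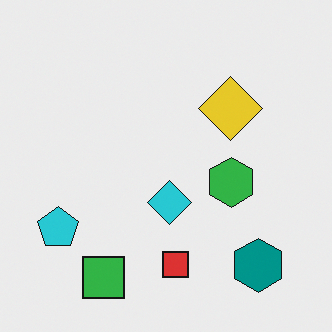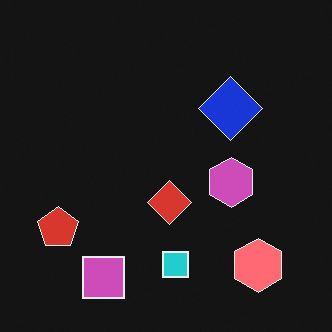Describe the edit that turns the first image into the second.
The image was color-inverted (negative).

The light background has become dark and every shape's color is its complement — a photographic negative.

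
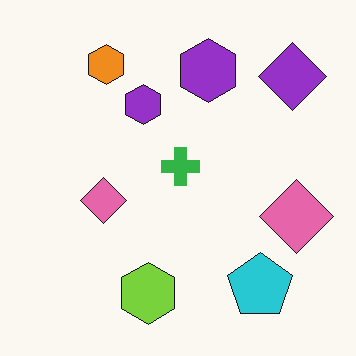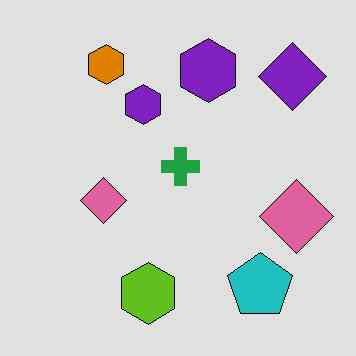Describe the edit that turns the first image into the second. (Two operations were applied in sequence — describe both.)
The second image is the first moderately posterized, then JPEG-compressed with visible artifacts.

Each flat color has snapped to a coarser quantized level — most visibly, the near-white background has dropped to a flat grey. Blocky 8×8 compression artifacts appear around shape edges and the flat background shows ringing — characteristic JPEG degradation.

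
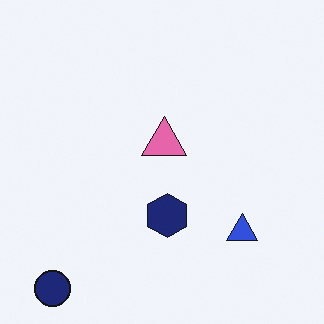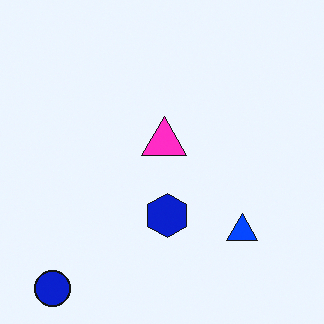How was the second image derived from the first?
Heavily oversaturated.

All colors are more vivid — a global saturation change.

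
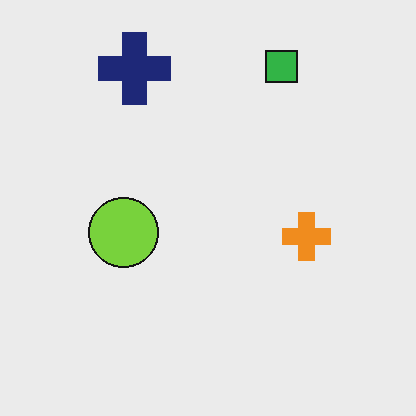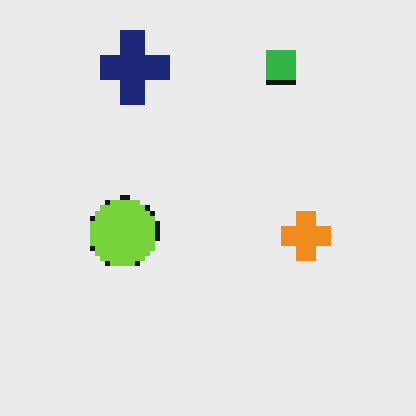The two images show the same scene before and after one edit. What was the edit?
It was mildly pixelated.

Shapes are reduced to large square blocks; fine edges and outlines are lost — a downscale-then-upscale (mosaic) effect.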